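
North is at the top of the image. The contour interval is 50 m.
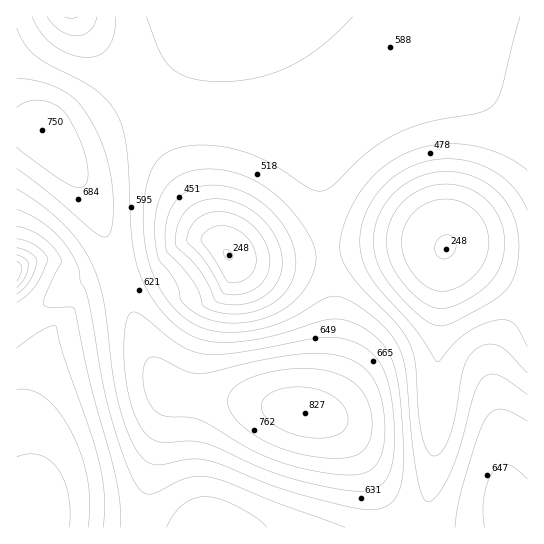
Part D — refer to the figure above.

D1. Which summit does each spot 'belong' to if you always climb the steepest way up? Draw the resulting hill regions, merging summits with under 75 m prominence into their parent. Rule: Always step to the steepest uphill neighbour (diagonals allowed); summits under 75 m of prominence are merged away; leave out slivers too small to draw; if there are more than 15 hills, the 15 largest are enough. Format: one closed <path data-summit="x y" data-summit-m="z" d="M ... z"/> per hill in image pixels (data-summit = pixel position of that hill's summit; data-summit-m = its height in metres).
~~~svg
<path data-summit="305 413" data-summit-m="827" d="M527 16l-450 1 70 93 56 108 18 28-12-6-18 0-14 7-22 17-72 23-4 6-7 17-33 33 2-5-4-8-21-33 1 231 402-1 9-26 7-46 4-130 5-74 3-4 14-2 46 10 21 0z"/><path data-summit="42 130" data-summit-m="750" d="M77 16l-61 1 0 278 21 35 4 8 0 3 31-31 7-17 4-6 72-23 22-17 14-7 18 0 12 6-18-28-56-108z"/><path data-summit="518 527" data-summit-m="665" d="M461 245l-14 2-4 10-8 198-7 46-9 26 108 1 1-271z"/>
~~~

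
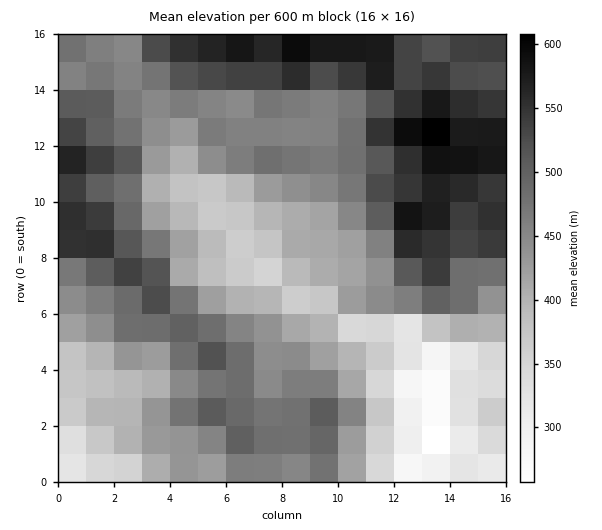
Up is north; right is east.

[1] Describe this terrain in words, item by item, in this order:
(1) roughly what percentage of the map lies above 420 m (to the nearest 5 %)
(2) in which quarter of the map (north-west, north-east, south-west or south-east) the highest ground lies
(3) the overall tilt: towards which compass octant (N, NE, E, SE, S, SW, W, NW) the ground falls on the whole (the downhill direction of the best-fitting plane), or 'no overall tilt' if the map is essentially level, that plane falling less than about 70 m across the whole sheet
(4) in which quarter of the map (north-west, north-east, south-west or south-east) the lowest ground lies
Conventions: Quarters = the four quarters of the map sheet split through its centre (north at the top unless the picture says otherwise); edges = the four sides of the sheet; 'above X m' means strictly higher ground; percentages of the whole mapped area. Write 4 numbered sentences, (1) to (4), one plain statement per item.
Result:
(1) About 65 % of the map lies above 420 m.
(2) Look to the north-east quarter for the highest ground.
(3) On the whole the ground falls towards the south.
(4) The lowest point lies in the south-east quarter of the map.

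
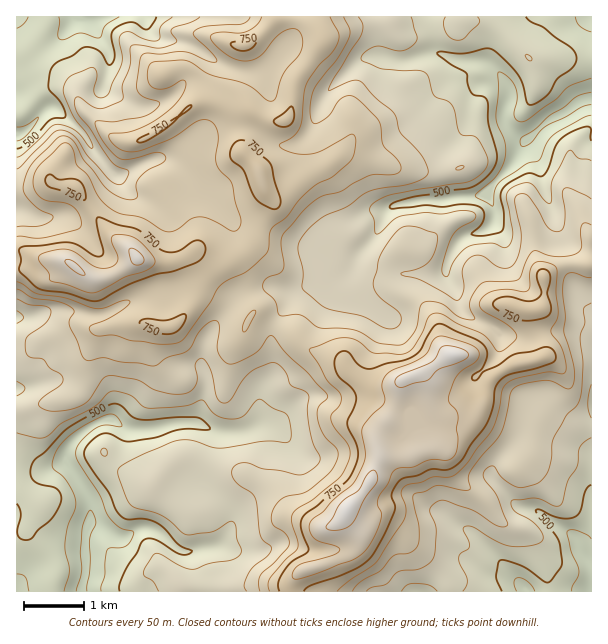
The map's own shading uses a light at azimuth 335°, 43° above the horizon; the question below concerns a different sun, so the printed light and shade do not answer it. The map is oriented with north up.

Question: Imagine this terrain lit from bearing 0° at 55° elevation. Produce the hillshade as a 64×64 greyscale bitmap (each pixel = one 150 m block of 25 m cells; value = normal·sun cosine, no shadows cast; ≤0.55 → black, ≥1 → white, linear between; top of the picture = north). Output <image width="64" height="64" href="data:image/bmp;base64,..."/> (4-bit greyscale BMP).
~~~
<image width="64" height="64" href="data:image/bmp;base64,Qk12CAAAAAAAAHYAAAAoAAAAQAAAAEAAAAABAAQAAAAAAAAIAAATCwAAEwsAABAAAAAAAAAAAAAAABEREQAiIiIAMzMzAERERABVVVUAZmZmAHd3dwCIiIgAmZmZAKqqqgC7u7sAzMzMAN3d3QDu7u4A////AImZh3mZqZiIiaqqqqmImXQ0RDM0VmVFaJmZqphleId4iJmXeZmaqYiKqqqqqpqqlkNEMSNWZUV4mZmZl1V4h3iIiZmJmZqqmavMuqu7vMu6l2UxAkZVVnmZmZh1RniImHeJmZmZmruqvMy7u6u8zM3LqHUiRVVniZmZmFVXiJqod4mZmZmru6zLmaqqmZmry6mZh1NFZneIiImGVWeImpiIiZiJmrurzLhVZ4iIh3iHZWZ3dUVniIiJmGVWZ4mph5iIiImql3q6dVZmeJiHZmVmZmeHVXiJmZmHVWeJqqdnmYd3eJhkRWRFd3d4iIh3eJqod5l1aJmZmGVXiru5ZFeZiHd4h1VDI1eIiIiIiJmbzLqHiZdomZl2VWiry5VFaJmZiIiGZmVWeJmZmIiJqrzcy7l4mYmYd2VWiamHRGeImaqZmXVnd3iJmZmYd4mrvNzMy4Z4iHVlVWiqhUNGiIiaq7uoVGeJmImZmYh3iau8zM3cp1VUM0NGirpkVWiIh5mry6ZFeJmpmJmZiIiaq7u8zMupdkESITaKqGZ3iId3iZq7hEaJqqqYiJmZqqu7u7u7uqqXUyIRE1d3iIiIh3iId5l1aJqruqmZmqu7u7u7qqqpmph3ZEQyNGiamIiIiIdlWIiZq7u7u6qrvMy7u6qYeId5qZmYeHUzV5qZmZmId1Q1m8y8zN3MzMzMzLuqqYdmVWmpmqmZl0NGiZmZiId3ZTJazdzLvMzcy6qqqqmYd2VWipmZmZmYYzV5mZiIeHd2QQOMyodniqqoZmiZmZh3d3iqmZmZmZmGRXiZmIiJh3dTABV2VERFVmVEZ4iIiIiZqquqmZmZmZhVeJmYiImpiHZCATRWVEM0ZlZ3iIiIiruqqqqIiImaqXZ4mZmHeLuqmYZDRFZlVERnd3eIh3eJmIiZmHd4iJqqlniJmHZnmqqqmHZUVmZmZniHd4iIdmZVZ5mYdmd3ibuWRWZ3ZnZ3iZmYdlVVZniIiIh2d4iGZVVoqqqpd4d3mqYgEjRGdnd4iIh2VVVniJmXd2ZWd3ZWd4q7zN26h1RIumIAAliHiIiIiHZlVmd3eId3ZVVmVWeJqrzd7tynZDWsuodVeZiYiIiIdmZmZlVWeIdmVmZWiau7vN7u3KqqmJzczLqZmJmYiId2Z2ZUM0V4mId3d3irvMzM3dy6vN3cvMy7zKmYuqmYd3d2ZVVURGiZmHiImrzN3dzMy7rN7u3KmImqqZi7upmJqpiHeJhkR4mZh4q7vM3dy6qqqs3e3JZFZneImZmZmZmZqqq7u5ZVeaqHisy7u7u6mZma3d23QjVmVXiZVEVVVDV5q7u7qWZ5qqmavLqqqpmYiJvd24ZWeaqHiZkxAAAAEjaJqpqqh3iau6qrqpmZmYiJrM3KmrzN3KmJmBAAABIzI0Z4iZmXd4mqqZmpmZmZmZq7zLmr3u7KmHiHE1VVRndjIkZniIh2Z4h3iZmZmZmZqqq7qJvN3aiIZlRniHZ6zLhBFFZ3iIdndmeJmZmaqZmZmZqZm7zLmcqGVJiIibzduXVniIeImId3eJmZmZmqmIiIeKq7u7us7bmZmrzN3cuHiru7qYmamYeJmZmZmaqpiIh3rMy7uqzdzLrN7u7cqHm8zMy7qqqqmIiJmZmYmrqZmYaL3dy5mru7qd3d3cuXrN3Lu7u7qqqZh3iZmZmJu6qql2is3aiJqqmJ3MzMuYnN3cuqq7uqqZhlVomZmpm8y7u6dVe8homrqZq7mZmXi83cuqmquqqZh2RFaIiZqqzd3d25h5pmiquoq5dlVlarzMy6maqqqZh2ZlRWd3eIis3d3u3cqFerupmrdUMzR6vMy5mZmqmZiGaIdUVVZmVEV4mavMynabu5ibuGVWZ5q8y5iZmZmZmHZ5qXVVVVVDEAEiIzRomszLmbu5iImrurzKqqmZmZiId5mql2VmZVQzMzMhERSt3duqu6qqqqzLuoiru6mZmHZoqZqph2ZmZmd3iHdlMmzd3Ku6q7zKmsy2NHm6qZmYdXq6qqqph3eImZmaqpmGWM3Lqqq8zMupvHIhE2iImZmIm8uqqqqpiJqqqqqru6l3rLqqqr3czNu5IlUxFHiZmau7upmru7qYmquqqaq7qpmauqu6u8zN7aM4u7lUV4mZq7qXZoq7qpmZqqqpmauqqYibzNunrM7sQ5zd3bhleIiamHZlaruqmpmaqqmZqqmpZXrN3bZ63sU5zMzN3KZWd4iImphpu6qquqmaqpmamZl1RpvN2YeqVJzcy7u8ynZ4iZq7unirqru7upmqqZqoiZczV6zal2VIvNy5h3m7qZmqq7uqh5u7u7u6mZqqqrmJl1M1eamYdnqqu5h1RYq7qqq7qqqGabzLu6qZmqqquph3dlRVaJmZq6maqYdVaKqru7upqoZWrMu6qqmZqqmZl1aIdURJmZq8upuqmJmImry7qZmql1Rqy7q7u6qqqpmGRoh2ZmmZq7y7q6mazbu8y4dniauoZEabuqq7u7qqmWRXmYiIeZmru7y6iK3u3dyWREV4mql1NGiZh4mqmHd2VXmqmZmamau7zMhp3u7cuFRohmeZmYdURndmZ3dlVVVnmquqqqqpmrzNuJze2qmHis3bdniJmYZmd3iIh2Z3d3mru6u7uqqYrMurzdyqq7zd7tynd4mqqYiIiZmZiIiImquqqqu6qpibyrze3Lvd3e7d3Lh3mqqqqZiZmZmZmIiaqqqqqr"/>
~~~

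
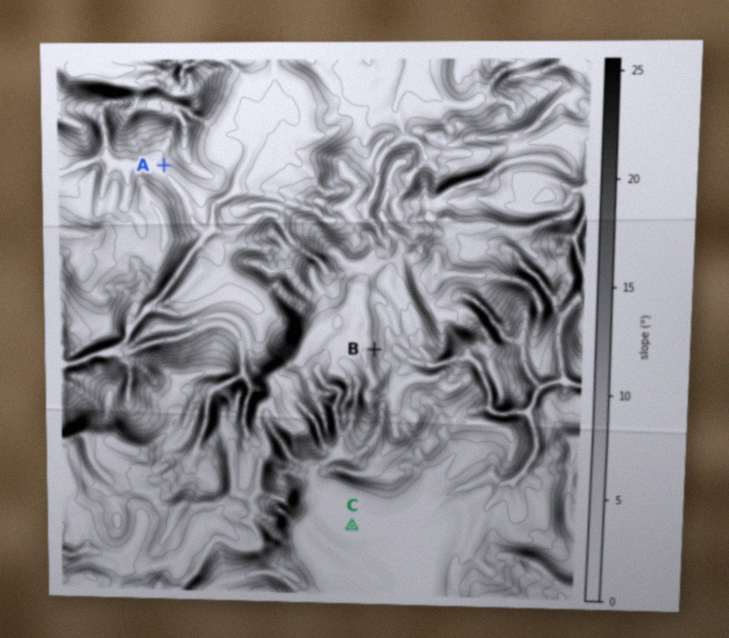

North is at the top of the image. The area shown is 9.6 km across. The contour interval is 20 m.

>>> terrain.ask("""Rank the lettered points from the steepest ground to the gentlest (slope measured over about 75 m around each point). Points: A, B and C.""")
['B', 'A', 'C']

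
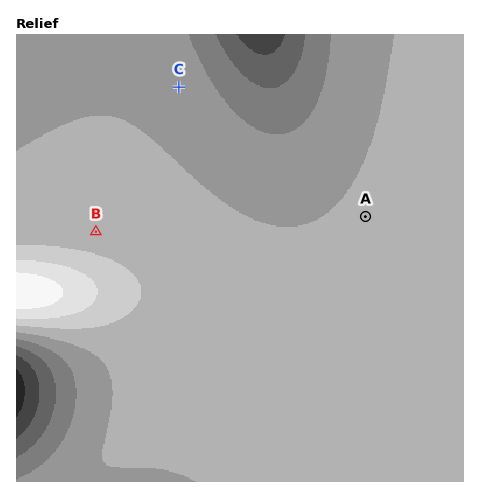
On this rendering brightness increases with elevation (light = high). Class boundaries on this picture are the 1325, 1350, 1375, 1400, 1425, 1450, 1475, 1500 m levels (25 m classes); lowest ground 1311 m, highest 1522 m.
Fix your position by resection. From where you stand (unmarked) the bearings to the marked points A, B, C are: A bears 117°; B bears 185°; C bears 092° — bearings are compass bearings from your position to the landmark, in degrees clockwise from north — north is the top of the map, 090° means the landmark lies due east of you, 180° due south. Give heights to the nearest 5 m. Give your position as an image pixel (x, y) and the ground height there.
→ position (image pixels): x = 109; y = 85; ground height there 1425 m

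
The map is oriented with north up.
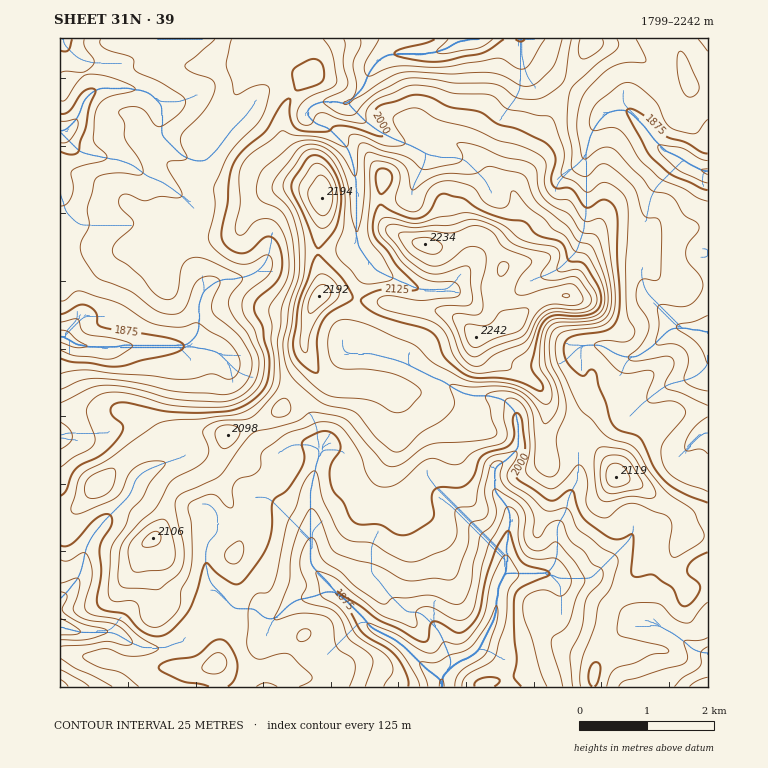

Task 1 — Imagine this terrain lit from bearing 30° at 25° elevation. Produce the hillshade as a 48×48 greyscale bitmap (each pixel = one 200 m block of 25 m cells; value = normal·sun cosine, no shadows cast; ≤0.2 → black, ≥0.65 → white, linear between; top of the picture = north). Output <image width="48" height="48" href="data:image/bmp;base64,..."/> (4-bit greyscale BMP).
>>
<image width="48" height="48" href="data:image/bmp;base64,Qk32BAAAAAAAAHYAAAAoAAAAMAAAADAAAAABAAQAAAAAAIAEAAATCwAAEwsAABAAAAAAAAAAAAAAABEREQAiIiIAMzMzAERERABVVVUAZmZmAHd3dwCIiIgAmZmZAKqqqgC7u7sAzMzMAN3d3QDu7u4A////ACIjVmZWVGiHeIiIiIrIZ6qXZlRXhlZmVTNFd3d4d4mIiIiZmaymZ5mHZVVohmZmZ4maqYiZiaqZiIiavNpUVXh2ZVZ4h3d4h8uqhTV3iamZiIis7ZM2VFd2VXd4iIiYZWRDITVneIiYiZq9tSNnRFd1Voh3eIh1VjIhJFZ3d4iHirzbQTZ0NXh1V4hnd3dlV0VURFeIiHd3iay0FGZURol2eZh3h2ZVZ0ZVRFZ4h2Z3ialCRmVVV5l3ipdndmZWiFZVVVZ4hlZ4mZUkZlVVaJl2VmRVZmZmiVVVVVaJhmd4mXRFVUVmeJh0I0NFVWZmZmZmZ3iqh4iImGVEVFZmeJhkJFRERXd2ZnZ3eJq6d3iIiGVFVWZ3eYdlRlQzRndniHZWeJqpd3iIh2RFZmd4iGeFRUQzVmVXmXZEaImHdniId2RWZneIhmmCEjRERDR5u2ZWeHh2Znd3d2VWZmeHZnlQEkVUIki8y2eZh3iIdnd3d2ZmZlZ2ZohTM1ZkR63cqYmqh3eIh2d3iHd3ZVVmVnZFVHhljN25mJmZiHZndld3iIdlRFZlVlMlVYh3vduYiXd3iIh3Zoh2ZmVDNGdlVVVnVYh5vLl3iGZmeJqrq9uFRVMiRWdmZ3ioRHiKqYiHeHd3ibzd3uyXZ1IjVmZ3eImWEnmqmImZmZmazd3dzMuYh0JFVneIiGZAA6upiImru6rN7ty6qql2ZCV4iJmYcwAAKdyomZmaqrze27qZiIZDMkiZmZmGMAE1jNuZqqqZmczKmZmIh3QhImqYiIdkISRVe8qZmIqqqpdlVmZmZlISNImHd2ZUIUVEapdmVnirqURERENFZDIkRWd3ZUQzI4hmd0AAN5mZh0VVVUNGZUNFRFVmUzRVaaiJlQABaaqGZmVFVERndmZ3ZWZnZomZqnaJljJYu6llZ3VVRFaIdneIdWmqq7l2dlZ4mZvO25dniHZVVWeHZUV3ZGvLqWMSNWZ4iaze24d4mXZmZ3d3UyRWQ2q6hRATVWaKqqzdyoeJmHd3d3d2VDVlM1eZYQFXh1as3MzcuoiIiId3eHd3dVZlMjV4UUnMuYvdzN3LqZmIiId3d3eIdmdkIRSJZb7su8/rq83LqpmZmHdnd4iIdmZUICaqZ7ypm925rNy6qqmZqnd3iZiGZmVUMlnLZomIq7qJvMzKq6qrvGeJqYdnd2ZmZovrVpqqvLmau7y6q7vN3ImZl2Z4h3eIiJ76Wty6qpmru6upq7zMpql3ZmiHZ3iZic/pnuuXeIq7u6qpqrumMYdWZ4h3d4iZnP/J3Zdniau7u6upqrlSJUZWd4mIh3iInNu9x1aJqrqqqqqZmpY0V0ZniZiIh3d3mZrLh4mruqqqqpmYiHRWd3Z4mYdnd3d3h2d4mqq7u6q7upiHd1Vmd4dndlVWZmZmdlZ5q7vNzLu7qYh2ZlVmeJhlVVZmZmZmZ4iqmrzu3Mu7mIdmZlZ3iZdlVnd3d2d3iJqpiKu7vMupiHZVZniImXZEVniIh3d4mJqYd4iJvduZh3ZVZ4mImg=="/>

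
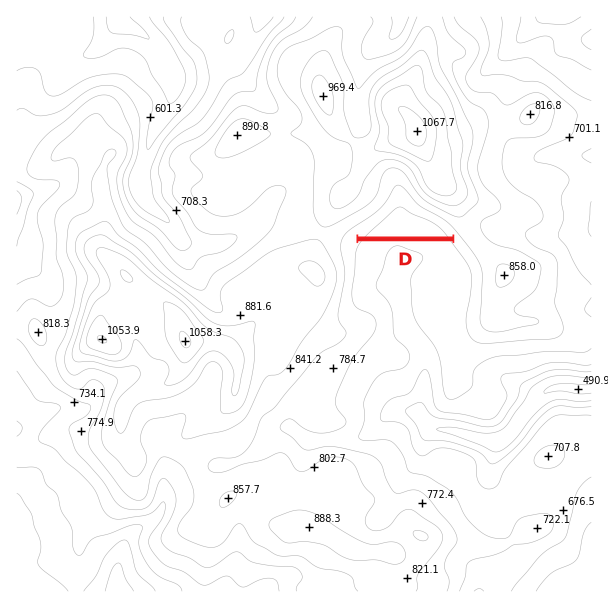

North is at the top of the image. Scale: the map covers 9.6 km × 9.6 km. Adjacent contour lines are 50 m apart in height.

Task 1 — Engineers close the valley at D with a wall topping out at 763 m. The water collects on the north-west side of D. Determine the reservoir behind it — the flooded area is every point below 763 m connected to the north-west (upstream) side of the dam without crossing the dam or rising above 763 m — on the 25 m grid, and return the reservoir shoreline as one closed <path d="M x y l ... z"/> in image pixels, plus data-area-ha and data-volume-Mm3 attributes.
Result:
<path d="M402 200l-1 0-2 0-1 1 0 1-2 0 0 1-1 1-1 0-1 1-1 1-1 1-1 1 0 1 0 1-1 1-1 1-1 0-1 1 0 1-1 1-1 1-1 1-2 0-1 1-1 1-1 1 0 1-1 1-1 0-1 1-1 1-1 1-1 1-1 0-1 1-1 1-1 0 0 1-1 1-1 0 0 1-1 1-1 1-1 1-1 0 0 1-1 1 1 0 1 0 2 0 1 0 2 0 1 0 2 0 1 0 2 0 1 0 2 0 1 0 2 0 1 0 2 0 1 0 2 0 1 0 2 0 1 0 2 0 1 0 2 0 1 0 2 0 1 0 2 0 1 0 2 0 1 0 2 0 1 0 2 0 1 0 2 0 1 0 2 0 1 0 2 0 1 0 2 0 1 0 2 0 1 0 2 0 1 0 2 0 1 0 2 0 1 0 2 0 1 0 2 0 1 0 2 0 1 0 2 0 1 0 2 0 1 0 1 0-1-1 0-1-1 0-1-1-1-1-1-1 0-1-1 0-1-1 0-1-1 0-1-1-1-1-1-1 0-1-1 0-1-1 0-1-1 0-2 0-1-1 0-1-2 0 0-1-1-1-2 0-1 0 0-1-2 0 0-1-1 0-2 0-1-1 0-1-2 0-1 0-1-1-1-1-1 0-1 0-1-1 0-1-1 0-2 0-1-1 0-1-1-1-1-1-1-1-1-1-1 0-1-1 0-1-1-1-1-1z" data-area-ha="48" data-volume-Mm3="14.72"/>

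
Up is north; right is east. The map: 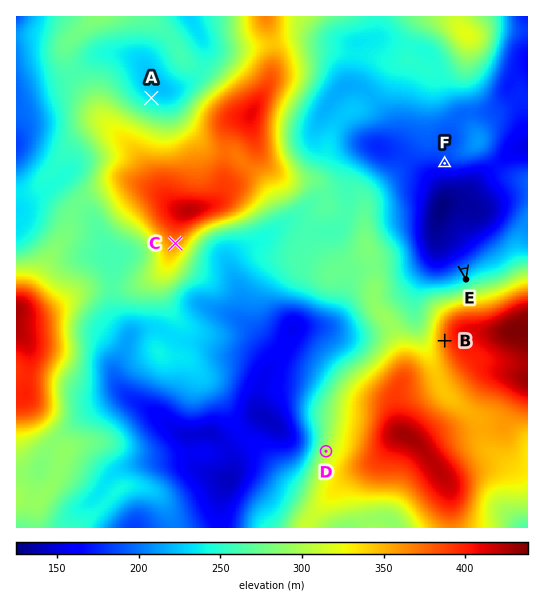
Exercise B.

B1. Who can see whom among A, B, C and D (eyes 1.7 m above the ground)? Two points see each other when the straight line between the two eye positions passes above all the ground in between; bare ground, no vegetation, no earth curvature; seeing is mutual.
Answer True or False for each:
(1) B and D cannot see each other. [True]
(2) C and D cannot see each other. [False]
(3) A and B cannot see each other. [True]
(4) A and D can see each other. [False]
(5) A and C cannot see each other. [True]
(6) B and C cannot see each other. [False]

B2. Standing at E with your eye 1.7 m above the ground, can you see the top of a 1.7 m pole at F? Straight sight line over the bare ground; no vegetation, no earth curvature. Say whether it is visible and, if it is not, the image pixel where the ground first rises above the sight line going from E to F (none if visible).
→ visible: true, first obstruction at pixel None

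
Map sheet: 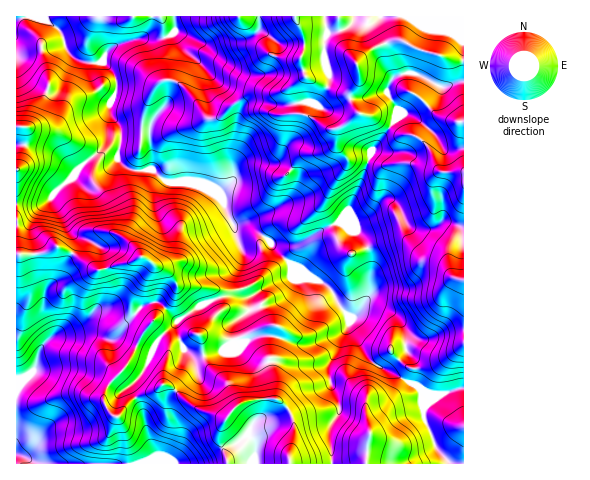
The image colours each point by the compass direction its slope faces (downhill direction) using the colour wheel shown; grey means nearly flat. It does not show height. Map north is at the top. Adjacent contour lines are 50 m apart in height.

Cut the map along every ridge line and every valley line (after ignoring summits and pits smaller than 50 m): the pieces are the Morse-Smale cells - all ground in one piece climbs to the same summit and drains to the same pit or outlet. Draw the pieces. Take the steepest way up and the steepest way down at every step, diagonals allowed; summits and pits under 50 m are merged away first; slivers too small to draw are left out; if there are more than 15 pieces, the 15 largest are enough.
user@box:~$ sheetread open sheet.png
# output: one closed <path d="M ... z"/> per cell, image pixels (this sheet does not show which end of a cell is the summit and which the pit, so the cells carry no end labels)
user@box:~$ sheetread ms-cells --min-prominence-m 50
<path d="M292 266l-1 5 4 7-1 10-9 10-9 5-17 3-7-10-28 0-25 10-21 14-21 21-13 29-14 15 4 11 3 2 16-6 9-7 5 0 27 22 31 11-5 10-1 9 9 27 104-1-2-36 9-15 0-8-8-19-2-21 9-15 2-12 8-11 2-8-10-11-13-21-28-13z"/><path d="M463 16l-137 0 2 17-4 9 0 17 6 22-13 23-17-2-8 3-20 0-12-4-11 0-7 5-5 17-6 36 2 17 4-8 9-6 34 2 10 5 6 6 0 13-4 7-11 10-47 20 14 2 7 4 17 14 20 1 13-5 15-10 19-9 9-12 10-20 13-38 25-34 2-9-11-15 5-14 8-6 13-1 28 14 23-6z"/><path d="M325 16l-66 0 0 15-4 4-11 5-16 3-11 5-8 0-34-17-11 7-25 0-21 6-12 9-4 8 10 9 4 10 0 11-7 13 1 11 8 8 5 11 17 0 9 3 4 18-2 14 11 10 9 4 18-3 32 11 12-12-2-20 6-36 3-12 6-9 14-1 12 4 39-3 5 3 8-11 6-13-6-22 0-17 4-9z"/><path d="M110 112l-3 10 0 15-8 15-14 10-12 14-47 45-10 3 1 30 22 0 20-7 14 6 24 17 30-7 16-7 26 17 6 6 2 11-5 10-7 8 11 12 38-20 17-5 18 2 23-14 19-7 0-11-17-16-5-9-21-13-15-3-9-22-9-9-27-13-17 3-9-4-9-9-16 1-14-6-5-6 3-28z"/><path d="M413 73l-8 0-12 5-6 11 0 5 11 15-2 9-25 34-10 30-18 36-43 26-8 2-20-1 27 28 24 10 8 7 9 17 10 11-2 9 19 30 18 13 7-3 15-16-3-22-4-9-10-9-18-7-10 2 9-14 0-34-4-12-7-11-16-11 21-7 16-17 7-2 10 6 6 17 9 7 15 2 16-9 20 6 0-79-18 2-18-22-20-13 6-1 13-8 11-12 3-6z"/><path d="M258 16l-241 0-1 128 32 5 11 6 17 16 23-19 8-15 2-33 7-13 0-11-4-10-10-9 4-8 5-5 28-10 25 0 11-7 34 17 8 0 11-5 16-3 11-5 4-4z"/><path d="M158 302l-17 4-19 20-4 9-6 4-28-5-31 3-8 5-7 12-4 17-18 19 1 74 126 0 8-4 5-5-8-18-6-27-6-11-3 0-15 17-3 0-8-7-3-7 0-6 4-11 21-23 17-33 19-21z"/><path d="M388 198l-7 2-16 17-21 7 16 11 7 11 4 12 0 34-7 13 8-1 18 7 10 9 4 9 3 22-20 19 29 15 11 9 13 1 23-7 1-160-20-7-16 9-15-2-9-7-6-17z"/><path d="M59 247l-20 7-23 1 1 134 17-18 8-24 8-9 42-4 13 5 7 0 6-4 4-9 19-20 17-4 7 6 7-8 5-10 0-6-8-11-26-17-16 7-30 7-24-17z"/><path d="M348 326l-6 9-4 14-9 15 2 21 8 19 0 8-9 15 2 36 115 1 1-3-12-13-5-15-7-13-3-31-49-27z"/><path d="M167 385l-5 0-9 7-18 6 7 12 6 27 8 18-5 5-8 3 84 1 0-6-8-21 1-9 6-9-32-12z"/><path d="M259 162l-13 0-7 3-5 8-1 7-12 11-25-8 19 10 9 9 2 9 8 14 16-5 26-12 9-5 11-15 1-9-7-10-10-5z"/><path d="M22 144l-6 1 0 58 24 2 9-5 28-28-22-20-12-4z"/><path d="M463 388l-23 7-18-3 2 28 7 13 5 15 12 16 16-1z"/><path d="M463 81l-22 6-6 11-8 8-13 8-6 1 20 13 18 22 18-3z"/>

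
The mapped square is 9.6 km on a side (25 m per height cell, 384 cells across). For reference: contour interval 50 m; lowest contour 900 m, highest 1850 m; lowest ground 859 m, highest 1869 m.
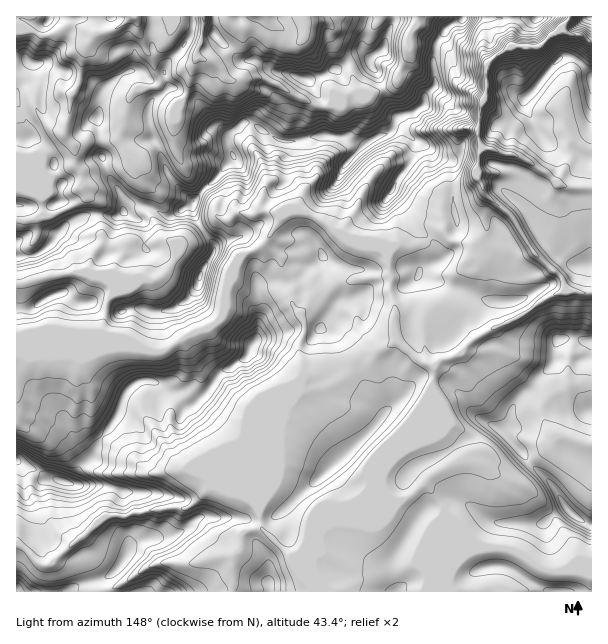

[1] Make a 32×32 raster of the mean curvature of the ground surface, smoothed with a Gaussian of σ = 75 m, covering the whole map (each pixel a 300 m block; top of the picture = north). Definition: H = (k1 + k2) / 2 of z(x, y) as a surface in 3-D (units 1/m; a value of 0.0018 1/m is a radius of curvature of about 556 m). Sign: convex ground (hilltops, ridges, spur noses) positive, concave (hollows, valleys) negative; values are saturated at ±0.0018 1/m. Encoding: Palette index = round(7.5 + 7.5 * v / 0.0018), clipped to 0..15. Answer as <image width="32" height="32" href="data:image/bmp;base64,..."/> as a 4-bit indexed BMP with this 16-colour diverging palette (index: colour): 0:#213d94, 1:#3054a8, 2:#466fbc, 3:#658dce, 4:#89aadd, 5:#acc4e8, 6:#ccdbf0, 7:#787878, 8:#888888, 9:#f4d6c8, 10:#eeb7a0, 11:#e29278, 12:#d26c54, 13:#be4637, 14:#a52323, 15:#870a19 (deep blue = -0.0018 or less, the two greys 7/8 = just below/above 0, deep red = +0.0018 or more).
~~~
<image width="32" height="32" href="data:image/bmp;base64,Qk12AgAAAAAAAHYAAAAoAAAAIAAAACAAAAABAAQAAAAAAAACAAATCwAAEwsAABAAAAAAAAAAlD0hAKhUMAC8b0YAzo1lAN2qiQDoxKwA8NvMAHh4eACIiIgAyNb0AKC37gB4kuIAVGzSADdGvgAjI6UAGQqHAMeZhly4h2q1d3eJd3dmmZdzV2uAFGdplXiHh3d5ulVnWWaIyqVXald4h3l3dkRZZHh2OrvNh2Z4d3dph3eqqzxlZzMRJNuWqVd3d6d6iHX5iJ6t/9lFd2mVd3domHY3xK35YzI1d3d3u1Z5dnd0flf1SMZYRWd3d3rEZ4l2SMZ4U3e3iXdWd3d3m1Z3hXyGZleXXYiMdmd3d3i1d1zJhopolkt3e8ZGd4d4mlaYeneJeIZo/Lm5VFd3eHmXl3eXZ3d2Z3Z3jepld3eIdXh2anh3d3ZURXTPhId2Znlmh1qJVWVVR2M0roeqh2h4lkecyrhafc7qY1t1eXpnd3iWKHdt6qRWXsJ5Z3ebaHaJmsUiMkVWZTnxW3h3eGm4ZneIW9pmiJlj9id3m4doioZ5ZKmax1ZGMa21eLZWZnd2eyuHRbx7uKeDiVhkZ3aGt7KoeLeGWrqPVFRkZmb2V7cnl4hmpE5Uh+aElk+A3ESgqodWd5WYVdBu81cX8g14wNtViXmEx2lki5SclMw13sIRa3iZOIZ8NM2sut/L+XEg+plol2fWazSozHhDNJ7Z06eWaYlUt1qHdCdhZWNi+qEN1Up4lbyYpXU2f+hogW9rPY07zYVGtbRGvJZMbrJdpQiM+3R1aZdOTGdDOInwXXOwAKBqaYhKW0iHd0d5qRr5vP0P"/>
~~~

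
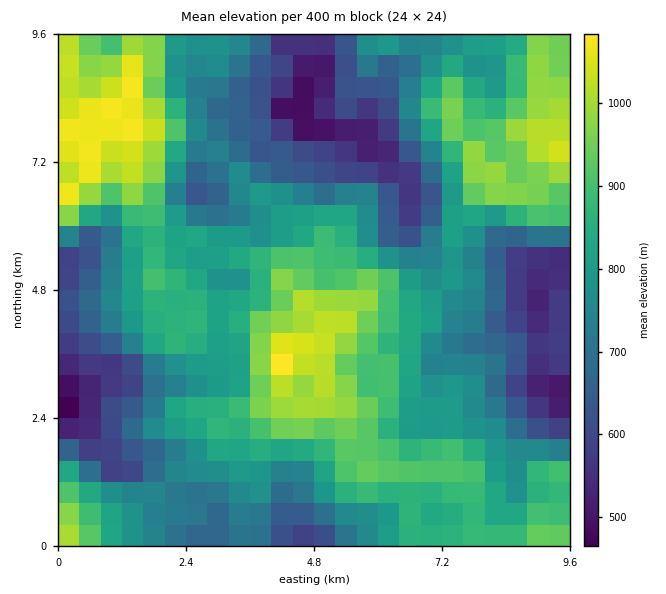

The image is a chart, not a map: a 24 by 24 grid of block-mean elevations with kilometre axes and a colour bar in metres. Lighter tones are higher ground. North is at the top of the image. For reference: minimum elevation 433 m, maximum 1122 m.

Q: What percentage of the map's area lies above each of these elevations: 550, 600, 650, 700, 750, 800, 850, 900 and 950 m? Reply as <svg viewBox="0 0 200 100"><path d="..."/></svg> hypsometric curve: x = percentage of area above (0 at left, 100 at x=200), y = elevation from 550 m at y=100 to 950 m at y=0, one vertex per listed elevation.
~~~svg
<svg viewBox="0 0 200 100"><path d="M189 100l-14-12-15-13-15-13-20-12-25-12-26-13-24-13-18-12"/></svg>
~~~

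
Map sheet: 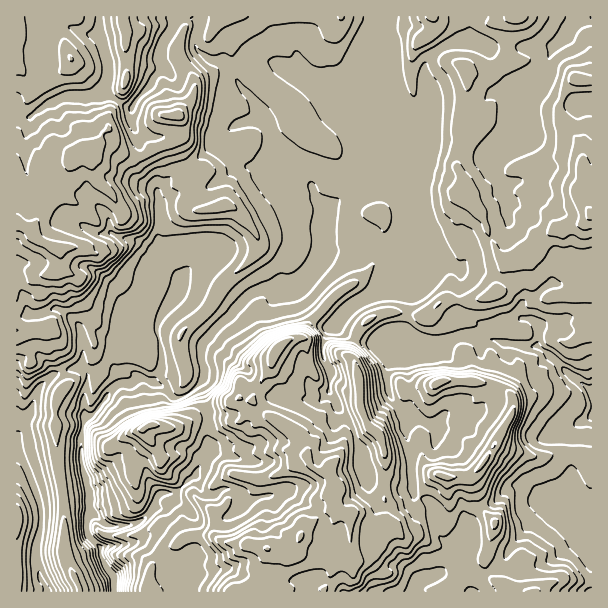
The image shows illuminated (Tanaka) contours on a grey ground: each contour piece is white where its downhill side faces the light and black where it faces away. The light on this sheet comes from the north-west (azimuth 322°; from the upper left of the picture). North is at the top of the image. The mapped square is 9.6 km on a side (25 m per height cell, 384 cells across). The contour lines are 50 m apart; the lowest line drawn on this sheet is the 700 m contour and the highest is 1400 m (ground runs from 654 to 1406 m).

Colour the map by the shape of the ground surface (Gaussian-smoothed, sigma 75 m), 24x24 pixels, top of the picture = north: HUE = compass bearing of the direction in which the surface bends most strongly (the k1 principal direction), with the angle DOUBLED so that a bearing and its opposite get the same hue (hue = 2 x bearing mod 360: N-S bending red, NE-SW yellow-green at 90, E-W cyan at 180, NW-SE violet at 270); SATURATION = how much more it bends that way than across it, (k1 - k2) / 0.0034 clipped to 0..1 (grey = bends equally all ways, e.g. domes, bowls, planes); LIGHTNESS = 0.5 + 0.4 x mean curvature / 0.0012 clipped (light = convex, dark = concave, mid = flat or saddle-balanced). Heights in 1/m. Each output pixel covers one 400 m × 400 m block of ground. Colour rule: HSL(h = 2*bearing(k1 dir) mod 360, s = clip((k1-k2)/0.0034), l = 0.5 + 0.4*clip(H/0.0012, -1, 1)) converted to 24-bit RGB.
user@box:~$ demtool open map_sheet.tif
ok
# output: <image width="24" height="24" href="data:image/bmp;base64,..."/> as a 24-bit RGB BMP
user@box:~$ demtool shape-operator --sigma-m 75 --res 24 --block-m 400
<image width="24" height="24" href="data:image/bmp;base64,Qk32BgAAAAAAADYAAAAoAAAAGAAAABgAAAABABgAAAAAAMAGAAATCwAAEwsAAAAAAAAAAAAA5Vk+ORFO3vvQgiPGAxI97uzIb1OIR2+IS8yC1F51nnBReoJNjZJuy0yjq7QwZs9AM1xsW6OduGusT7KYbMG/asvA4KHaSiXOWwCzeavazPG4KQAzXu/C0qKDrmyNSEBgnzxGYM51lqXRyZbIUoeJimqixH/PukRnQJpPTJ53U3R906h7LIVzub2YUoo6eDxTH+XlGuVUzPgThADTOaYAR7g7uI6uTy7Jbe+yfYHPl124z5K2l1Svp7BgOpCJwZnHprHbdDiqT3t/14doT9i4dXlFgVRhf3J84EvRNNQU6qxLNwxh3aizA5xFmXlDKLbN1aB+KWEqWG8zjZNWxEOJg9yJcUrMpMl+gj5ugStOjX9CGfUw0Dd0XU1ofXR2gnt6kRtpwudzdA6uZRxiytWithliEbkhHYly4jRMZYDsw1LkQFsfR6Yw0OesLBs+1ctiMhdczLftq5XszteNIUMgTGRMaIBqiXZyVjNt5vO3EAAz5Mu3TLtI2zVu2daeHl1lOagzfUwogC1IwKLVbNbN45+XJxRB6PjQDzaCQ8A0ZzFV+9DXYYeyapvcbWrDdoasPTNx8vTTABBCv+zl0ZH52dL5mXTeQlSxgTF+mbJVOntOhOCVaLF9rC9kcRDft/K0UiaXZ0hyXYphtbRO+dOsEyAdYnNDYpl3HlFa7+OpKhhgDFQYR6QxjtQ63Eay7GvzqEfhisWmdeHHn4ZPpH9cPxBM0//Chh12WiI5e5o8aYRYQnBP++TQLjaSX4N/P6VkLJkUG+Ugs1DmLdVgIncabWMjgUoXB0oMPjOg78DPs1M6aphRN6s+MRRz8vvQEgVbh4no6dH6hJb2ns3up/GykzWmgKm6mBUqdZjhJ6I8FnsSoLxpj1OncMbCRLyALUG3L5yT1x+V99fUS3p2AHjSR7v44/jTMg9UQ24obHsggm4fhV8umFFCtXi4Yg4po75qdnS7t9fDIyWjn8dncZOcc2CU2na6M4dVQoNoNH1gnOfb9ND7GWH/f88TlBUBS2VAeFFKcY5CZZs+h3w4oGwyjxaHiafTt4mwfYkrz7IdYR8wa7VoY3F6aoFzRIRp4465M5FeSX5NPmooSFob/yZHEkg07pLZqo3san/e36naek6UoJNVSns3eTBGZ41HfJZSo0epsm5/p8qAP4ZiV3d4eYOIa3l+TXNz46GrO2xMb3xeZndgOIBc9LjhJaRTYnE1TmJAwahZXE2/1aPYwoTHRKOqbHa1nY29PlGH0Y+A1alC0TpPKnVKWnFocXd2Y3x0VJpn3o62T4lmZ4RwYn1zVoBHvmNwZYGKeX9/WoBeeWJVf3FXs358n5d9XHx+hJFjUKO5idfUnJjej3jj7wVdLnNbe2ZZaHBLV1xEmZ9KjbXObn2Sb3OAdG57iItznpJ/aG9/fV59kJBkcLNpU32bxIuwpVWEjnxVfqzJe1pKg106liF/3fLZPWzUoDy6uJDPXYK4pevFfFOLhnaHb29/bGiFn4mbkayMYVR7jluFlnVkis2MSk1uXn9vuHO10IO3eGxdoGZrbJ9hTajBg9SCYxtfTJF+YbBVjMjIplyLfmV8hHZ/fmt8ZIFjYphgmGBhYVyAeGemrc2wdqagZk53boV5cFCFosSUZWCilnCeoWV8l8V0gDNBf0NoO4RMgr2LTrKLfVBXem9rgGxseWJjhJt/b4SHf35+bnd9TmKGwM+Sb091jmexbnSjT2p5wLSJWlWTd4OqpZLExoyhXK/PwVnUyH/IKtVbbkBrln+TdGqOi2N5haejiJmVdG+Ef39/f3d+R2Nxyq15d2pgR3hUfVdxlViFkb+DNXA9n22Bd6yq3K6yMhmM1Eaq2OumcL9aN1Nndolqf1aAi6ONfY+JhX19fW5/f35/j29rSVh5vrWPpIShZnqOWlB3jLeHdJ5us4BbKmAeTl0dZHwg0ysAEJllvoFh756kM0R1g2CJbp6ZhZyNhHR8fXJsf3h/dWx+o6x5RkZsvrR8ZJJafVt3TXKDw4J2b2Mzfa2tt2jGncfBIlmQ+unRF2R5c0Yv2e+pcjOPXZ6Vc49/fWpkhGhkd5FwcnyCYFd6v7RmYEl3osiYi3iwnGudTYRtPm+h2NHwdJdmS1uIv9y5Rhpl6+qfNGV1TOl5aRc6mINRd5BqdndmcG18knV8mKltV3J0T0du5JWPH49WdrRNeUFPoZNboKNZNHljopNaoXxuUphNq4lDJB5Z2eetvXKlE5qAfRqiro2Gj36YcHGXbXmUaneQyr2nTnGNTE5+kLNV4KepRGKJolmjxYKReb+kVpOTQJs/"/>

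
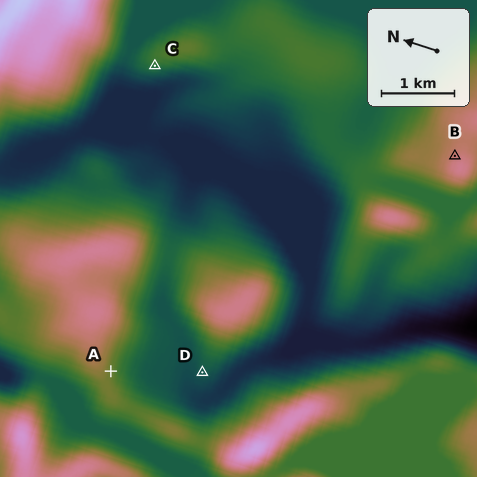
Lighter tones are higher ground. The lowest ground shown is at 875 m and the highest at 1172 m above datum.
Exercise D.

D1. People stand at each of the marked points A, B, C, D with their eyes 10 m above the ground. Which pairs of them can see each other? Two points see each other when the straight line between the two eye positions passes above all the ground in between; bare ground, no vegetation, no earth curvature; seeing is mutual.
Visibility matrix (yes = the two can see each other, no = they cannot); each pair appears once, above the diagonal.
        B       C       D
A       no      no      yes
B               yes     no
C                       no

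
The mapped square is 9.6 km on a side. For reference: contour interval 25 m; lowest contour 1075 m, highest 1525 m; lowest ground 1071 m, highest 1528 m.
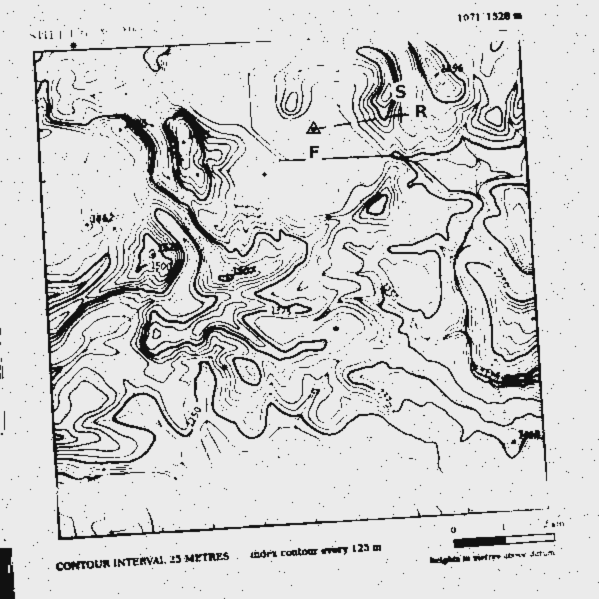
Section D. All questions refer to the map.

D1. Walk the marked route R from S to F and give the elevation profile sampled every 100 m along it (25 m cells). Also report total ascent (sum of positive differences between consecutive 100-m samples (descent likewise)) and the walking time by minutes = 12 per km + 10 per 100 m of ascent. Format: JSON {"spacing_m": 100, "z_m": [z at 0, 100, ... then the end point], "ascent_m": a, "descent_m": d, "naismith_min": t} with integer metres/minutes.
{"spacing_m": 100, "z_m": [1291, 1310, 1345, 1376, 1375, 1352, 1329, 1307, 1288, 1271, 1257, 1252, 1252, 1252, 1252, 1252, 1252, 1252, 1252], "ascent_m": 86, "descent_m": 124, "naismith_min": 30}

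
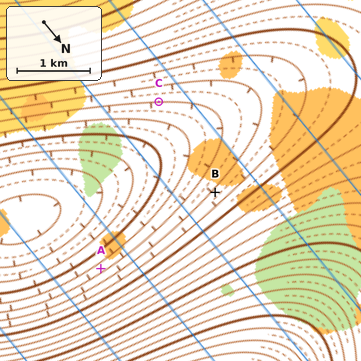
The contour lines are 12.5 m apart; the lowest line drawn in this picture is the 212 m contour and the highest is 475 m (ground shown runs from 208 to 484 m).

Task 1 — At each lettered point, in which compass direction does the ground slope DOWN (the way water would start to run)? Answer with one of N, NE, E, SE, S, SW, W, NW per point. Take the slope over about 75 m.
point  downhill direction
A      S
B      S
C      NE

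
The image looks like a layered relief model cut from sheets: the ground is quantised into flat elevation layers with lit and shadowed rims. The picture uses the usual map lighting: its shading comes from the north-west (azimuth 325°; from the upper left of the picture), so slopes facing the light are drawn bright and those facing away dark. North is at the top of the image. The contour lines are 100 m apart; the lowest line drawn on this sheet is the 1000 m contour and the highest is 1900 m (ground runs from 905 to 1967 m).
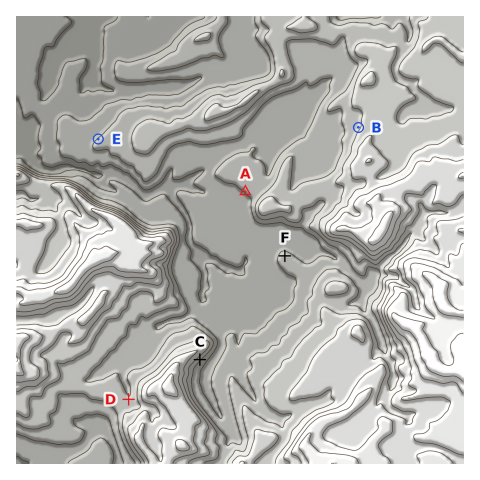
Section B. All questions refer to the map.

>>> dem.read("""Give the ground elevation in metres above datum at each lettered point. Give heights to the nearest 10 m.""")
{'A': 1200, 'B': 1380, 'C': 1320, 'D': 1310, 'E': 1200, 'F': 1230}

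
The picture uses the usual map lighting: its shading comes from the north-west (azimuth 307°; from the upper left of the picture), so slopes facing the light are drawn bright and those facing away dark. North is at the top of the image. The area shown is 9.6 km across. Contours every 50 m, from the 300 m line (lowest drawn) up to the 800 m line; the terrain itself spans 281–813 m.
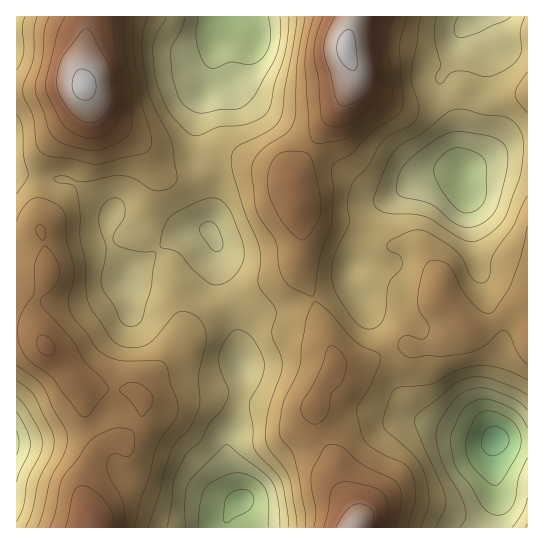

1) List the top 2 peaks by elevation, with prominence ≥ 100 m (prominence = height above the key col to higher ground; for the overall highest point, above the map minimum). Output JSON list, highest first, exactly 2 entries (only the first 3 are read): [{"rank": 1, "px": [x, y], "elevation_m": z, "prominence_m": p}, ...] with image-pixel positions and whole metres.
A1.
[{"rank": 1, "px": [346, 47], "elevation_m": 813, "prominence_m": 532}, {"rank": 2, "px": [83, 87], "elevation_m": 813, "prominence_m": 281}]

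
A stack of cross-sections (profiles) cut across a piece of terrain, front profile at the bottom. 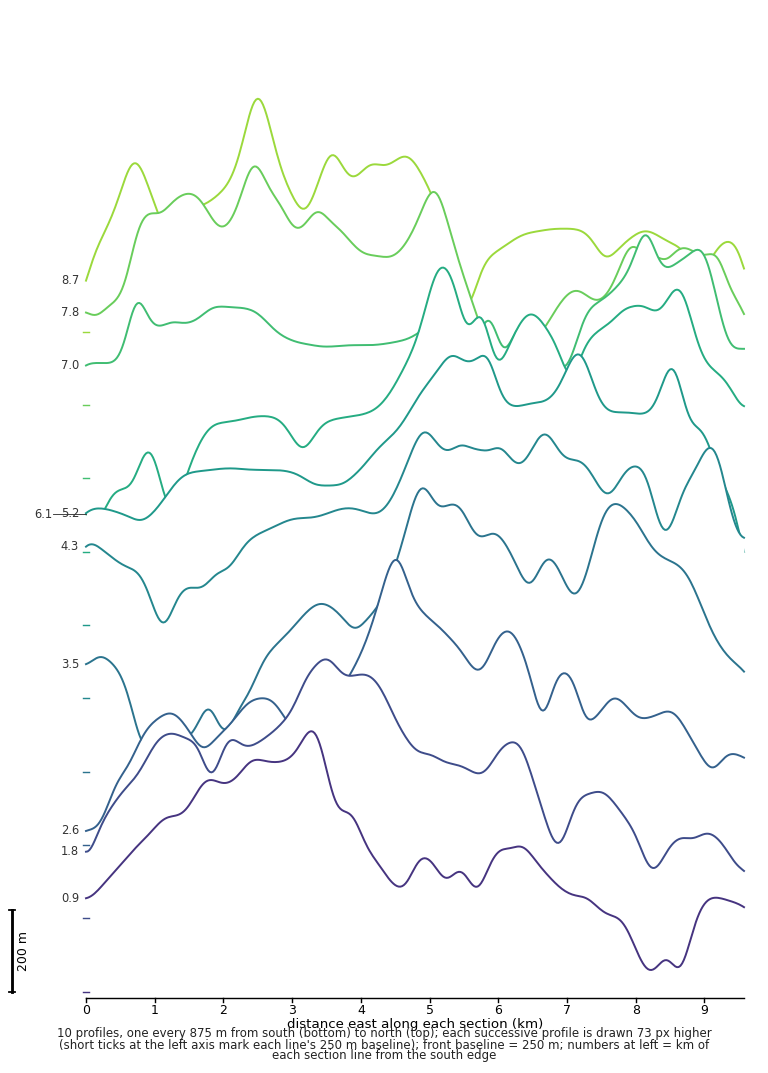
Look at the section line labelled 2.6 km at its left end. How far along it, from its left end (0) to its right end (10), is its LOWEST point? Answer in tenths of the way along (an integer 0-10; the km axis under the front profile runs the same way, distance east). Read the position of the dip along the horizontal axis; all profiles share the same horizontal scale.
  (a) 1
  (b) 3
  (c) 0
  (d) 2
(c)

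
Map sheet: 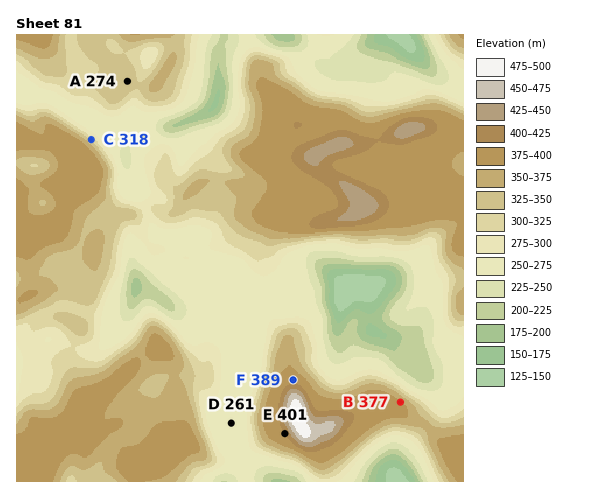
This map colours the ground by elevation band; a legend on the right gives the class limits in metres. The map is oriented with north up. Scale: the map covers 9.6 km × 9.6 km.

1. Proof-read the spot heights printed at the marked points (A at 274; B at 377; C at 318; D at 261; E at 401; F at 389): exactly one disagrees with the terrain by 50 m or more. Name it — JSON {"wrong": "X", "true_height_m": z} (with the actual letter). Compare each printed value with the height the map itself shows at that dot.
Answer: {"wrong": "A", "true_height_m": 337}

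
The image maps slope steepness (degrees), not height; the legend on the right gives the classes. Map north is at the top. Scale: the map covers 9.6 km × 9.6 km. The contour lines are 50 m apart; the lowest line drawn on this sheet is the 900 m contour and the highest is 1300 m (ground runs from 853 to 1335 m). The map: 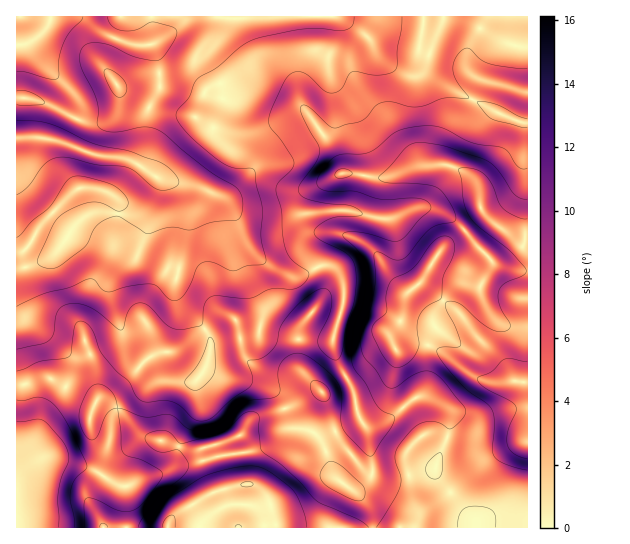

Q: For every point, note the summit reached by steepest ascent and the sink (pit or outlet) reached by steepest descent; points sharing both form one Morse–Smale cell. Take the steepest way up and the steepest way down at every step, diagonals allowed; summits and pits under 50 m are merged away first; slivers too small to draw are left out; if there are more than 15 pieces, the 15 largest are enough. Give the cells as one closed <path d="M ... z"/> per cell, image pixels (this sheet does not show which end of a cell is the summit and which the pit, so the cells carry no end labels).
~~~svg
<path d="M527 16l-405 0-3 15-14 31 0 7 12 16 3 8-3 17-7 9-8 4-16 0-41-20-14-4-15-1 0 287 7 0 19-6 9 0 44 24 3-3 7 0 13 8 12-11 25-14 35 0 5-2 10-10 20 8 25 2 23 10 8 8 8 26 4 3 13 1 13 8 6 12 10 28 19 14 14 15 4 11 1 11 154 0z"/><path d="M206 371l-11 10-5 2-35 0-25 14-13 12 25 26 8 4 37 10 16 0-2 8 12 36-38 22-6 7 0 6 203-1 0-10-4-11-14-15-19-14-10-28-6-12-9-6-19-4-10-28-8-8-23-10-25-2z"/><path d="M51 379l-9 0-26 7 0 141 110 1-1-41-12-4-17-12 11-20 4-14 1-19 5-9-12-9-7 0-3 3z"/><path d="M121 16l-104 0-1 81 29 6 41 20 16 0 8-4 7-9 3-17-3-8-12-16 0-7 14-31z"/><path d="M118 409l-6 9-1 19-4 14-11 20 17 12 12 4 2 41 40 0 4-9 4-4 38-22-10-31-2-12-14-1-37-10-8-4z"/>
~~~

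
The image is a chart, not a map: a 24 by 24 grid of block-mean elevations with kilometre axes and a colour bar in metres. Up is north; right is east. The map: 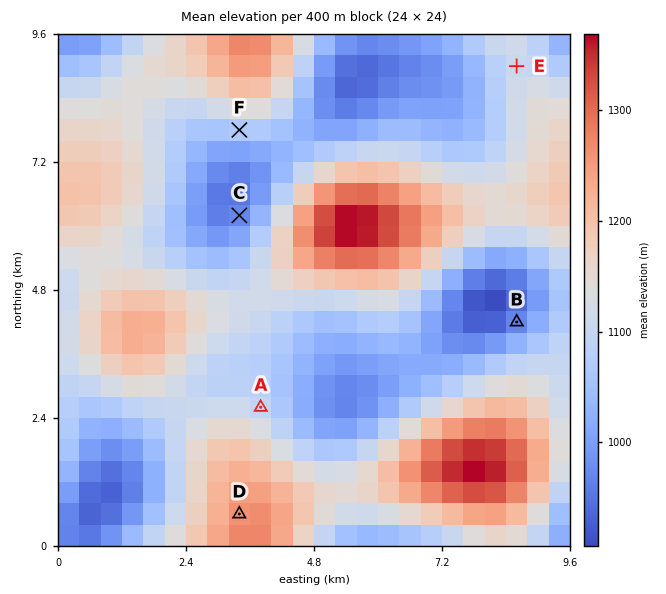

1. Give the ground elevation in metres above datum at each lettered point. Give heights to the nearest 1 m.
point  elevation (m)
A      1097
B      967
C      967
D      1263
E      1110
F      1068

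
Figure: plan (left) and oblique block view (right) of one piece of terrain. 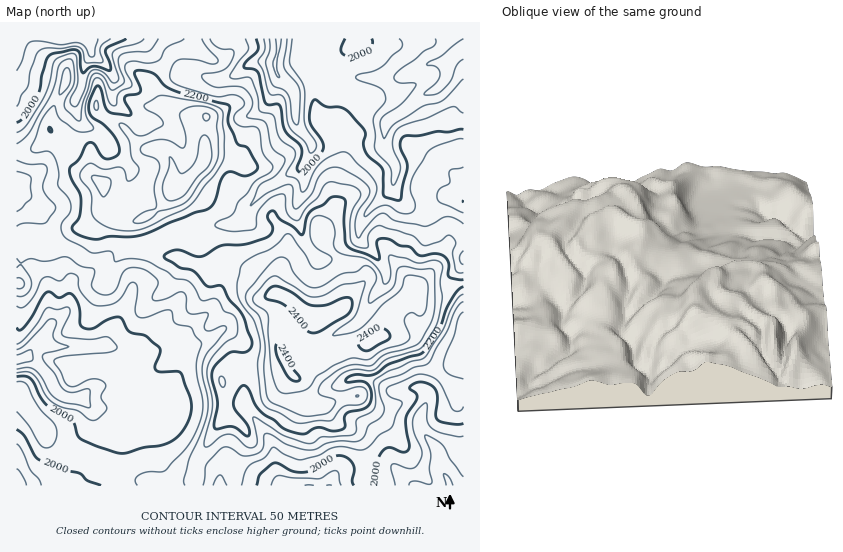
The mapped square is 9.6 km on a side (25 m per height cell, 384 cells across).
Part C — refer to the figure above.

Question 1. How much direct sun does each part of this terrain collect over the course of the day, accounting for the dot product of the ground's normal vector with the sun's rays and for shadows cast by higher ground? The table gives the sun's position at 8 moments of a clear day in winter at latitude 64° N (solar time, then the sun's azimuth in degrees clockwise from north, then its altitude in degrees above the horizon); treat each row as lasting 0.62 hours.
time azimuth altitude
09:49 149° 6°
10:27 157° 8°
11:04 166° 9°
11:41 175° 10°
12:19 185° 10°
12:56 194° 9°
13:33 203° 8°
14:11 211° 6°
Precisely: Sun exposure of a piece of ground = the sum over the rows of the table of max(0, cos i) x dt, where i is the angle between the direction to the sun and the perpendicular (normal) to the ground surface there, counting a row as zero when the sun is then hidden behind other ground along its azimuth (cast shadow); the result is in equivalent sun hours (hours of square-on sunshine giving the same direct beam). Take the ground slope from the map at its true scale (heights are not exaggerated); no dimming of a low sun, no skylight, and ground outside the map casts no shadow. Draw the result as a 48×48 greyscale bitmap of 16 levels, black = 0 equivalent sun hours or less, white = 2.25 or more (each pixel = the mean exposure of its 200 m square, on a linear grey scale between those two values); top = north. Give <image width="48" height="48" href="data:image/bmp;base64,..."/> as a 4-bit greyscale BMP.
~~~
<image width="48" height="48" href="data:image/bmp;base64,Qk32BAAAAAAAAHYAAAAoAAAAMAAAADAAAAABAAQAAAAAAIAEAAATCwAAEwsAABAAAAAAAAAAAAAAABEREQAiIiIAMzMzAERERABVVVUAZmZmAHd3dwCIiIgAmZmZAKqqqgC7u7sAzMzMAN3d3QDu7u4A////AHd2d2Z4dlVEVVZmZmVnnN7bdlZlRZlTZ4iHeId2QiERM0RXZneJzdyqdERESadEh3iZmYdCIyISIkaIZpy6qpqql3Zmiodmh4iZYzIjRDMyERWZiL25q77bu6iImHVHdoiIYyI0RERDMhJ6mblpze3P/9qJhjJah6h2VEM0RVREQyJLzJRt7sm//qiJdSOrqZhSM0ITREVVRDIoyjOsu73shVeYZEaru4cgARABI0VVRDMzQhbMvN/8iLynd4ZXmnQQAAA1VVVVREREQ1m92nVXrv50V6hFZmIQABJFVVVVVEVndnZ5h2QAJXhSAUdWdyIQGNpURFVVVVaIZmZmerpiAAFGhkeoZQAAR4zJdlVVVVZ1NFZmiFasggO93t22EAAVhlZ2VVVVVVVBJFVWcxOM7//+7d2EIRAkIRERIkRFVVMhJERGUjQ3ze7f//+WZXIAAAAAEzRVRVMQESNGM0UyWJrP//+3Z9oyaZmHiHZmZWYxAEVkI2hzATRpqavbdoykN5qqdnhmeHZ0E2dzJZzaQQAjM0e8hYmoQkZ4hoqWaJZHdnhkR5eL2jATRGiJhoiKpEaJl2ipZop1mauWinECenETZ2Z3qamJuniruEWKpliomqu7txAAA2MQJmVWrNqZmpmaqFRGmGeqd0I2QQAAAEYQA1ZUjXZ5mGVoh3VEeqmZdSEAAAAAABZQE1REJgJ5iIVFaJiJm6hnZDIQAAAAAAIwMhA2ECWJibt0asy7qYVEVDIQERAAAAACMAADQHiamYiXaaqGVDIjMhEREiEjIQADEAAAI2iHeJmqdmUyERIhEQAAEhN1IAASAAAAOEQyWcuZvLl1MzMhAAABIRV1QQAQAAAAIyECVmaL7v/rh2VCEAEzEBNEQgAAAAAAIgATISWadEfO25iHZBNVEAISRRAAAAAAABIzM0RlMzI578mXZUIjIAABRmEAAAAQADNXdmRVRFVXzdl2VnMAMgABJYcQABMxAjV3iHiHZDRWZqp2ZoYQAgARASQwAUVVVlU0V5pzVSNDNGu3Z4uSAAARAAARATRWVKljVkMQEzMzMynaiIq7QAAQAAEiASJVVrundBAAAWhmQhOKhkQjZRAAAREAFDNHmniqdCIAA2moMjNGVDMhEyAAEiIAV1MkZxNoYzIhNkIhAUREVDRCEAE0QjRCRDIAAQFHQhAViDAAA1Q0QyNDEASFM0VCIQAQAAEjIQF5hBEQNlRVMAAjIBhjNDMyAAARAAERIAjGECZndUVVVBACMRQzM0R2EAEBEBERQQViAnZmQhAAJ5QAMiMzRERpggAAEjIRVxIiAyEhAAAAABMQESNDMzRVV0AAAyIiS1ERAAVRAAAAAAIgAlVDIiMyEmYgASMzNTIQAXUQAAAAAAIwFoVERDMzMANjEiMzMiAAFjABEAAkUgAhOGVWZ4iImEESIiMyEBAAIgABRFd0WGRUJVVmeJh3ebl2QTIQAAAAEAABNXggFHiFE1VUV5h2Z3mqhDEAAAAAAAABESEREjM0I0QyNFVUREVWiQ=="/>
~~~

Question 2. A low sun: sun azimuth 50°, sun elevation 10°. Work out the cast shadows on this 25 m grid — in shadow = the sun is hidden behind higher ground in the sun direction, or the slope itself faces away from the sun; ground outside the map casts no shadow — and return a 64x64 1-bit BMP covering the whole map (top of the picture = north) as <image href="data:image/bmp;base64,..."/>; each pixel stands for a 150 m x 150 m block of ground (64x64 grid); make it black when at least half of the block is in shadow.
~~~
<image width="64" height="64" href="data:image/bmp;base64,Qk0+AgAAAAAAAD4AAAAoAAAAQAAAAEAAAAABAAEAAAAAAAACAAATCwAAEwsAAAIAAAAAAAAA////AAAAAADAAAAAB+YAAuAAAAAHwAAG4AAAAA8AAAbgAAAAHwACBPAAAAefzwAM8AABx9/fgAzwAAHnn98AGOAAA/O/ngA44AAD+z/4AHjAAAP4f/AAMAAAA/j/4YAwABAD+P4BgDACIAP4+AAAOAeAAfj4AAA8DxAB+PsAAHgOEAD5/gPgcB4AAPD8A+AAHAAA8PwBx8AwAADg+ADHwAAAAPH4AAeAD+QAf/gAAAAHwAB/8cAAAAAAAB/xwAAABgAAH/PAAAAHAAAf94AAAAfAAB//AAAABeABj+4AAACB4AHngAAAAACAAeAAAAQAAAD84AAABgABwP4AAAAGAADA/gAAAAwAAABwAAAAGAABgAAAACAYAAPmAAAAYHAAA8+AAABgYAADH8AAAOAAAAA8AAAgwAAAAjgAACBAAAAP8AAAAAAAAA/wHAAAAAGAH/AcAAAAA4AD8AgAACADAAPgCAAAIAMAn4AAAAAAAwDeABgAAAADAI4A+AAAAAcADAHIAAAABwAAA4AAADAOAAAHAAAAcAQAMB4AAADwAAAw/AAAAOAAABDwAAABwAAAAOHAAAHAAAAg44AAAcAAADjiAAABwAAAPGDgAAHAAAAeZ8AAB8AAAA4ngAAHgAAADA8AMA8AAAAAHgBwDwAAAAAcAEAHAAAAABgAAAcAAAAAEAAAAwAAAA=="/>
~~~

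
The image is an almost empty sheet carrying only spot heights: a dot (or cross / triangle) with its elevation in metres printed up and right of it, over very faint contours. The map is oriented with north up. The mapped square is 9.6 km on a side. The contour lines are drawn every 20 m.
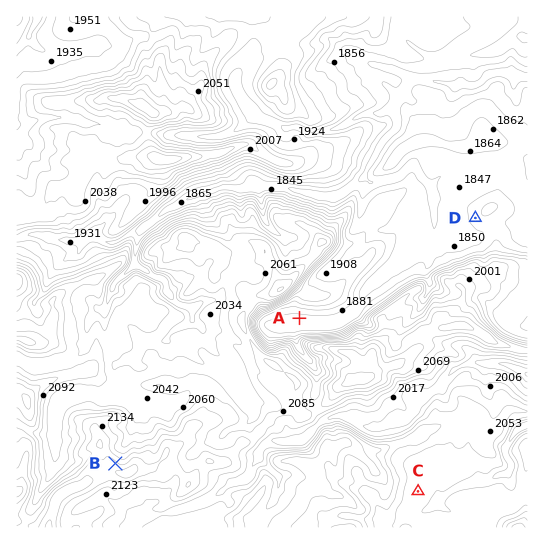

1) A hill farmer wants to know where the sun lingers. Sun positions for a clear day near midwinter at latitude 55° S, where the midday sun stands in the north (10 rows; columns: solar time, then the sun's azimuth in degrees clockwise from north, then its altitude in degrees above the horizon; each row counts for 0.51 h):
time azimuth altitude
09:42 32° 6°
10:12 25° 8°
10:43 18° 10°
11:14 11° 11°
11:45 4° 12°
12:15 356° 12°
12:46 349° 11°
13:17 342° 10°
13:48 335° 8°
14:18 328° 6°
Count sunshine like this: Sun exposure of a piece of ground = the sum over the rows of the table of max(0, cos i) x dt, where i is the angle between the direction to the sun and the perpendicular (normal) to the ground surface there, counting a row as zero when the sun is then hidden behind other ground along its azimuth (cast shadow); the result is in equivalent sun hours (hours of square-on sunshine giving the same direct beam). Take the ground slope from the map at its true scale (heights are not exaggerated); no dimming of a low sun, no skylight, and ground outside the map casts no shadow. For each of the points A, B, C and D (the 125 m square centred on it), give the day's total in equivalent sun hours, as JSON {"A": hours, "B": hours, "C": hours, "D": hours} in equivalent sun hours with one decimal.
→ {"A": 0.1, "B": 1.4, "C": 0.8, "D": 0.7}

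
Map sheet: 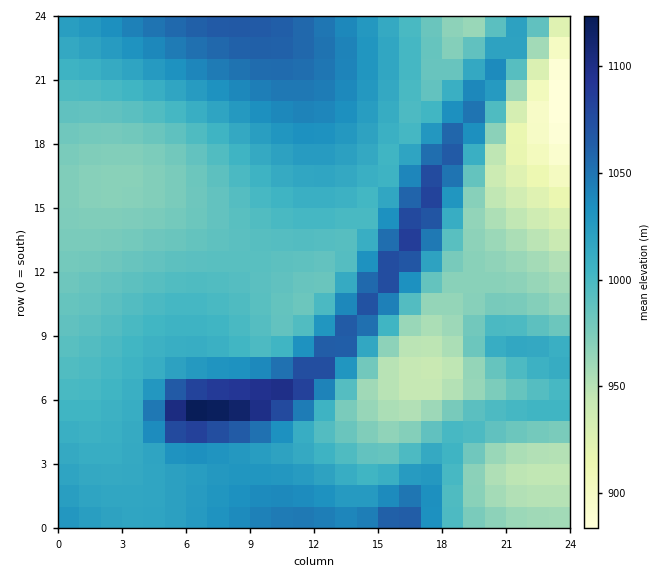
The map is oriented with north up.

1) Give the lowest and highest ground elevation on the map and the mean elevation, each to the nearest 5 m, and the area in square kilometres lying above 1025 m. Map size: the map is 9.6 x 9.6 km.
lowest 880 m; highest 1135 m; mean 1005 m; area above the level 24.4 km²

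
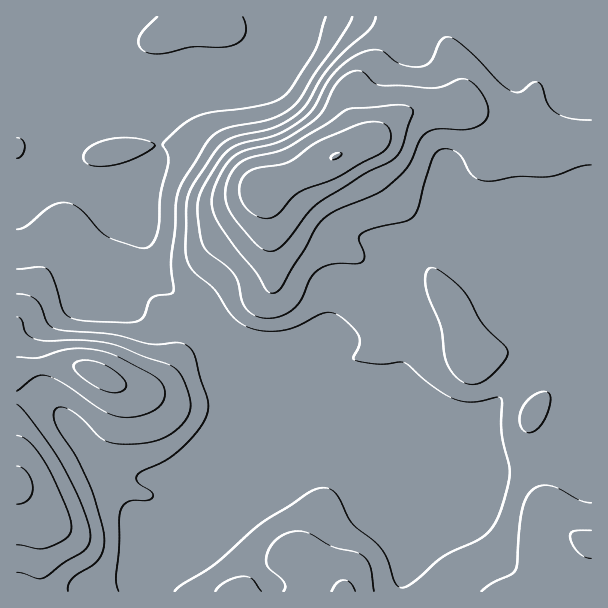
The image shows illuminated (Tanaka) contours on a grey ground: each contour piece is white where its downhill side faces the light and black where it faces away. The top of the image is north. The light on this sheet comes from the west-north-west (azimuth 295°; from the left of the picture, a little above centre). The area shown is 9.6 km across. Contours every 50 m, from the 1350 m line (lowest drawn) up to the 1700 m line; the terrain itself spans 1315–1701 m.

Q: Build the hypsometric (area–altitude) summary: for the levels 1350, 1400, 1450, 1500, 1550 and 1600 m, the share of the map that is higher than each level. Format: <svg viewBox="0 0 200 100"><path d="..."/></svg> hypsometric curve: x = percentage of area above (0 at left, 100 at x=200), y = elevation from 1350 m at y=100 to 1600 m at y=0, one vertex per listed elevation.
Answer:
<svg viewBox="0 0 200 100"><path d="M176 100l-14-20-46-20-58-20-33-20-14-20"/></svg>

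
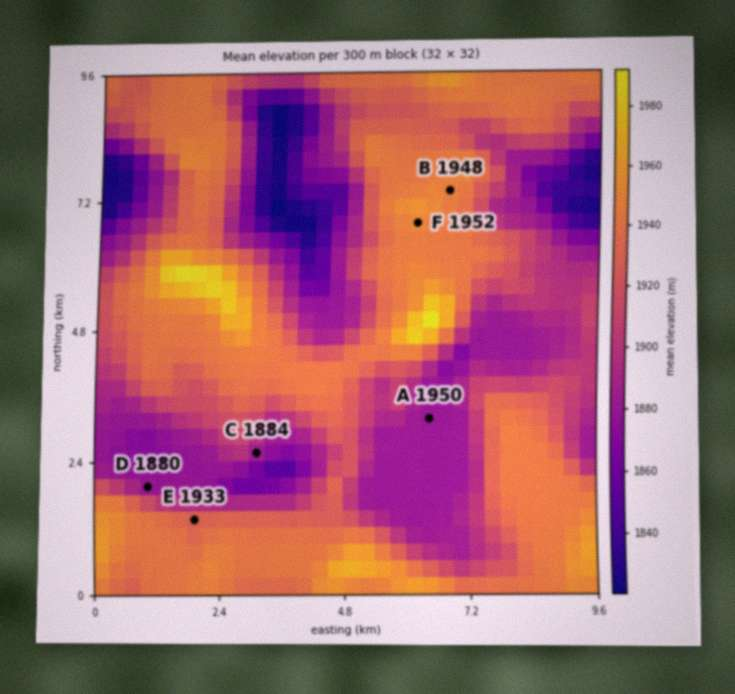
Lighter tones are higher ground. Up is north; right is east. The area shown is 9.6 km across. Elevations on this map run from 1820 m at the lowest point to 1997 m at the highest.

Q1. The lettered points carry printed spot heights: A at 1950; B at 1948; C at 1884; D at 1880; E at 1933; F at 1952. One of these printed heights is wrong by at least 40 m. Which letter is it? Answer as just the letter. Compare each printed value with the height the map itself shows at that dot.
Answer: A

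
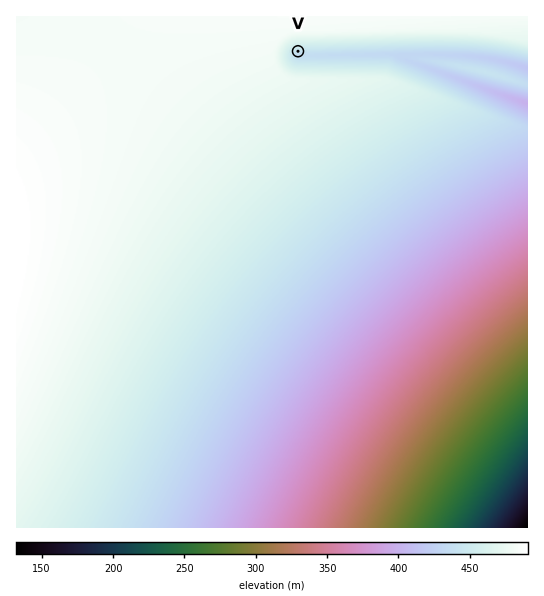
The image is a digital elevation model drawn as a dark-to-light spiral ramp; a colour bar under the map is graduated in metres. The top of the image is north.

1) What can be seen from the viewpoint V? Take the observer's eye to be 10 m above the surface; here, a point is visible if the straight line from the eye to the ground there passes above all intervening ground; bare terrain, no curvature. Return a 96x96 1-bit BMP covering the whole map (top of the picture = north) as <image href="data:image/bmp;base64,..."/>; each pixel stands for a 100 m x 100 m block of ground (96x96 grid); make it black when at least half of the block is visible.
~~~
<image width="96" height="96" href="data:image/bmp;base64,Qk2+BAAAAAAAAD4AAAAoAAAAYAAAAGAAAAABAAEAAAAAAIAEAAATCwAAEwsAAAIAAAAAAAAA////AAAAAAAAAAAAAAAAAAAAAAAAAAAAAAAAAAAAAAAAAAAAAAAAAAAAAAAAAAAAAAAAAAAAAAAAAAAAAAAAAAAAAAAAAAAAAAAAAAAAAAAAAAAAAAAAAAAAAAAAAAAAAAAAAAAAAAAAAAAAAAAAAAAAAAAAAAAAAAAAAAAAAAAAAAAAAAAAAAAAAAAAAAAAAAAAAAAAAAAAAAAAAAAAAAAAAAAAAAAAAAAAAAAAAAAAAAAAAAAAAAAAAAAAAAAAAAAAAAAAAAAAAAAAAAAAAAAAAAAAAAAAAAAAAAAAAAAAAAAAAAAAAAAAAAAAAAAAAAAAAAAAAAAAAAAAAAAAAAAAAAAAAAAAAAAAAAAAAAAAAAAAAAAAAAAAAAAAAAAAAAAAAAAAAAAAAAAAAAAAAAAAAAAAAAAAAAAAAAAAAAAAAAAAAAAAAAAAAAAAAAAAAAAAAAAAAAAAAAAAAAAAAAAAAAAAAAAAAAAAAAAAAAAAAAAAAAAAAAAAAAAAAAAAAAAAAAAAAAAAAAAAAAAAAAAAAAAAAAAAAAAAAAAAAAAAAAAAAAAAAAAAAAAAAAAAAAAAAAAAAAAAAAAAAAAAAAAAAAAAAAAAAAAAAAAAAAAAAAAAAAAAAAAAAAAAAAAAAAAAAAAAAAAAAAAAAAAAAAAAAAAAAAAAAAAAAAAAAAAAAAAAAAAAAAAAAAAAAAAAAAAAAAAAAAAAAAAAAAAAAAAAAAAAAAAAAAAAAAAAAAAAAAAAAAAAAAAAAAAAAAAAAAAAAAAAAAAAAAAAAAAAAAAAAAAAAAAAAAAAAAAAAAAAAAAAAAAAAAAAAAAAAAAAAAAAAAAAAAAAAAAAAAAAAAAAAAAAAAAAAAAAAAAAAAAAAAAAAAAAAAAAAAAAAAAAAAAAAAAAAAAAAAAAAAAAAAAAAAAAAAAAAAAAAAAAAAAAAAAAAAAAAAAAAAAAAAAAAAAAAAAAAAAAAAAAAAAAAAAAAAAAAAAAAAAAAAAAAAAAAAAAAAAAAAAAAAAAAAAAAAAAAAAAAAAAAAAAAAAAAAAAAAAAAAAAAAAAAAAAAAAAAAAAAAAAAAAAAAAAAAAAAAAAAAAAAAAAAAAAAAAAAAAAAAAAAAAAAAAAAAAAAAAAAAAAAAAAAAAAAAAAAAAAAAAAAAAAAAAAAAAAAAAAAAAAAAAAAAAAAAAAAAAAAAAAAAAAAAAAAAAAAAAAAAAAAAAAAAAAAAAAAAAAAAAAAAAAAAAAAAAAAAAAAAAAAAAAAAAAAAAAAAAAAAAAAAAAAAAAAAAAAAAAAAAAAAAAAAAAAAAAAAAAAAAAAAAAAAAAAAAAAAAAAAAAAAAAAAAAAAAAAAAAAAAAAAAAAAAf//gAAGAAAAAAAAA///gAD4AAAAAAAAB///wA/AAAAAAAAAB///wP8AcAAAAAAAD///7///8AAAAAAAB///////8AAAAAAAB///////8AAAAAAAA///////4AAAAAAAAf/////+AAAAAAAAAAAAAAAAAAAAAAAAAAAAAAAAAAAAAAAAAAAAAAAAA="/>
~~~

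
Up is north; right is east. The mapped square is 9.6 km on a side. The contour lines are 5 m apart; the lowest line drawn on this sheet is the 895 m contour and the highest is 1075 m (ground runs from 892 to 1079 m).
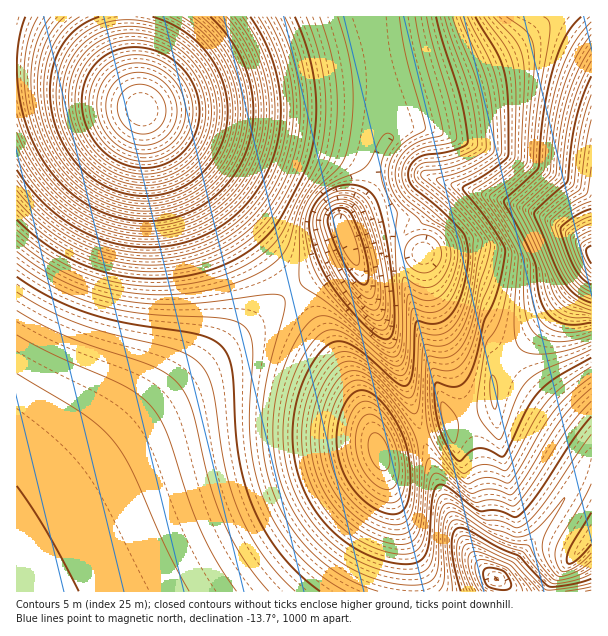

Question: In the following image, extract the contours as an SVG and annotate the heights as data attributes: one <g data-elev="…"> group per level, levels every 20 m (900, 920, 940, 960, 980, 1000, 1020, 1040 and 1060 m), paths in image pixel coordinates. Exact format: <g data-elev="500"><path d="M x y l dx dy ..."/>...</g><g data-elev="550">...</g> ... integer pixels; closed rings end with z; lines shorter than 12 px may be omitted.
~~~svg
<g data-elev="900"><path d="M500 590l-9-2-5-4-3-9 2-6 6-1 7 1 6 3 3 3 4 7 0 5-4 3z"/><path d="M17 486l30 45 32 60"/><path d="M362 284l-8-6-9-13-15-33-2-8 0-6 3-6 5-3 8-1 6 4 11 25 5 20 3 16-2 9-2 3z"/></g><g data-elev="920"><path d="M467 591l-7-21-3-18 1-12 3-3 3-1 9 2 43 22 30 30 24-2 21-5"/><path d="M378 329l-16-13-22-26-14-24-10-26-3-16 2-13 9-13 12-6 14-1 13 6 6 9 7 19 10 41 4 40 0 14-3 7-4 3z"/><path d="M17 292l27 16 28 13 35 12 69 17 15 7 10 8 7 10 4 14 13 76 6 24 8 23 11 22 13 21 15 19 17 17"/></g><g data-elev="940"><path d="M17 240l27 21 30 16 31 11 33 6 36 0 38-5 33-9 25-14 11-9 6-9 14-44 7-12 19-27 7-21 3-31-1-32-5-30-11-34"/><path d="M415 17l6 30 17 62 5 25-3 2-21 6-13 8-9 14-1 15 3 11 8 10 26 21 13 7 6 6 4 9 2 9-3 19-8 17-10 10-12 2-14-5-3 0-1 8-1 48-2 9-5 6-4 0-8-4-39-34-16-10-8-2-6 0-6 4-7 7-10 15-9 20-7 21-4 21-2 21 0 19 3 20 5 19 7 18 9 17 11 15 13 13 14 12 15 10 16 8 18 5 17 4 15 0 10-2 8-5 3-5 1-9 2-49 3-8 4-4 11 4 31 21 29 9 10-3 9-6 27-30 0 2-20 37-2 11 3 10 8 14 7 5 16-5 15-11"/></g><g data-elev="960"><path d="M17 200l22 23 26 18 27 13 30 9 31 2 30-3 29-9 26-14 22-20 16-22 14-29 8-30 2-30-3-31-8-30-14-30"/><path d="M452 17l27 72 5 28 2 32-7 6-18 9-18 5-18 1-4 4 2 5 20 16 17 17 15 18 7 10-13 72-8 19-9 11-9 4-8 0-9-2-3 3-3 54-2 9-2 3-3 0-5-3-30-32-16-13-8-3-7-1-8 3-6 6-7 10-6 12-8 28-1 29 7 28 6 14 8 13 11 12 12 11 14 9 15 6 14 2 10-1 8-5 4-11 5-57 2-8 2-4 3 0 5 3 33 32 3 0 10-3 8-1 21 5 12-15 36-59 14-16 17-16"/></g><g data-elev="980"><path d="M388 503l5 0 5-2 6-11 1-19-3-21-7-19-11-18-10-9-6-3-5 0-4 2-5 5-6 14-2 18 2 18 6 16 9 13 12 11z"/><path d="M453 443l2 0 2-6 1-15-5-11-10-9-2 0 0 5 2 14 4 13z"/><path d="M17 159l18 26 21 22 24 17 27 12 28 5 29 0 27-6 25-13 21-17 18-22 12-25 7-29 1-30-6-28-11-29-16-25"/><path d="M484 17l20 27 7 13 4 18 1 26-2 58-17 15-24 17 1 4 27 37 9 16 2 6-4 33-6 27-6 15-9 12-2 9-8 54 1 9 4 9 13 15 5 2 3-5 15-39 10-15 15-10 48-21"/></g><g data-elev="1000"><path d="M25 17l-4 15-3 16 0 38 8 37 14 33 21 27 11 11 14 10 13 7 15 5 15 4 17 1 16-1 17-4 15-6 15-9 13-12 11-12 9-15 6-16 4-17 1-18-1-18-4-16-6-17-9-16-11-15-12-12"/><path d="M581 17l-8 9-8 12-12 31-9 44-6 55-34 33 19 35 11 25 5 33 7 18 8 7 10 5 11 1 16-2"/></g><g data-elev="1020"><path d="M591 61l-11 23-9 27-5 27-5 41-30 28-3 5 25 57 9 16 11 13 18 8"/><path d="M80 17l-11 7-9 11-8 12-5 15-3 16 0 17 2 18 5 16 6 15 9 15 11 12 12 11 13 8 14 6 15 4 15 1 16-1 15-5 14-7 13-9 11-12 8-14 6-15 3-15 1-16-2-17-5-15-7-15-10-13-12-12-12-10-15-8"/></g><g data-elev="1040"><path d="M132 179l15 1 15-2 14-6 12-8 10-11 8-13 4-14 2-15-2-15-5-15-8-13-9-12-12-9-15-8-15-5-15-1-14 2-12 3-10 6-9 8-8 10-5 12-3 12-1 13 1 14 3 13 6 14 8 11 11 11 10 8 12 5z"/><path d="M591 167l-4 27-23 14-12 11-2 3 12 33 8 18 9 12 12 7"/></g><g data-elev="1060"><path d="M591 223l-15 8-4 3-2 3 10 27 5 8 6 5"/><path d="M136 153l17 0 9-3 8-5 6-7 5-7 5-18-3-18-11-17-16-11-18-4-15 2-14 9-9 13-3 17 2 16 9 17 13 10z"/></g>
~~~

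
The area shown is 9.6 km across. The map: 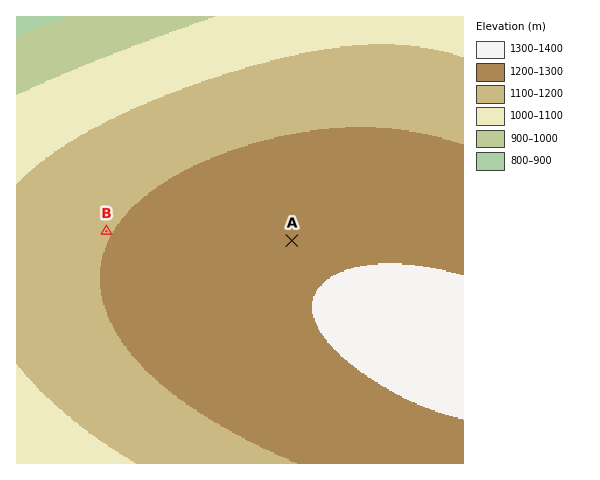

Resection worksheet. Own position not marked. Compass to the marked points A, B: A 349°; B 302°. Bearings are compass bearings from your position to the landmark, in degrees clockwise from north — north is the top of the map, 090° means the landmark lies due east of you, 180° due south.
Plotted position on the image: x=315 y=362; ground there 1290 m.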